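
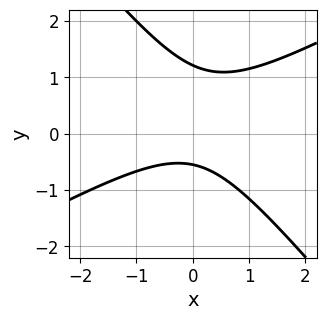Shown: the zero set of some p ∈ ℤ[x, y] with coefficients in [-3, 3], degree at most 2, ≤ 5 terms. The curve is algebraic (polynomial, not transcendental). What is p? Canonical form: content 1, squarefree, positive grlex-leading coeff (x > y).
2*x^2 - 2*x*y - 3*y^2 + 2*y + 2

(a) Degree: no degree-1 curve has this shape, so deg p = 2.
(b) Against the integer gridlines: it misses every integer gridline on the x-axis.
(c) Together with the visible shape, these determine p as stated.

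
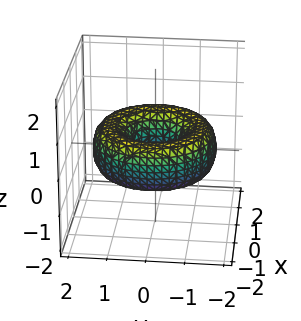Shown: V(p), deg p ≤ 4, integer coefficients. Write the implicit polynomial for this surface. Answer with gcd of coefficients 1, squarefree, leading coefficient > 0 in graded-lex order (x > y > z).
Degree: no degree-3 surface has this shape, so deg p = 4.
By symmetry, every cross-section ⟂ z is a circle, so x, y appear only via x² + y².
Reading off the gridlines: a circular section at z = 0 has radius between 0 and 1; no z-intercept at any integer in the box.
Fitting integer coefficients to these (and the overall shape) gives p.

x^4 + 2*x^2*y^2 + y^4 - 3*x^2 - 3*y^2 + 3*z^2 + 1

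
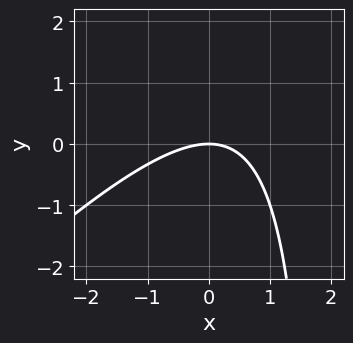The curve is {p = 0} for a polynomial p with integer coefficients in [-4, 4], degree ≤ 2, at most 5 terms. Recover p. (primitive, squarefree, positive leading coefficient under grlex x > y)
(a) deg p = 2.
(b) Reading off the gridlines: it meets the x-axis at x = 0 (among the integer gridlines); one y-axis crossing is at y = 0.
(c) Putting this together gives p.

x^2 - x*y + 2*y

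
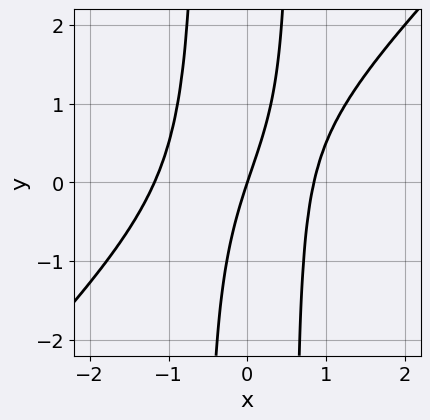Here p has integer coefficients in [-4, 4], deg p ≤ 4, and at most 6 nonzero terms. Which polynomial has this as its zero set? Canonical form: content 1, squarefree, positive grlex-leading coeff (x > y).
3*x^3 - 3*x^2*y + x^2 - 3*x + y

First, degree: no degree-2 curve has this shape, so deg p = 3.
Next, checking where it meets the axes: it crosses the y-axis at the gridline y = 0; one x-axis crossing is at x = 0.
Finally, together with the visible shape, these determine p as stated.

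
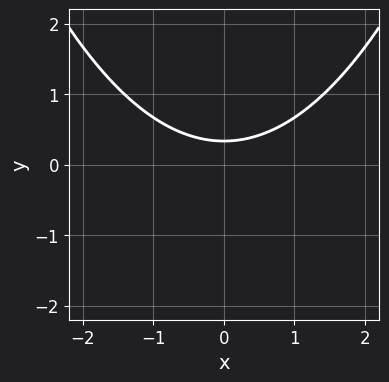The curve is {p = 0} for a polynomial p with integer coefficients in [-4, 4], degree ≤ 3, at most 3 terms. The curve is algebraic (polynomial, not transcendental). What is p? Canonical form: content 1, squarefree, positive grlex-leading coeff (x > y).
x^2 - 3*y + 1

(a) Degree: no degree-1 curve has this shape, so deg p = 2.
(b) Symmetries: it's symmetric under x → −x, forcing even powers of x.
(c) Reading off the gridlines: the curve avoids every integer x-axis point in the box.
(d) Fitting integer coefficients to these (and the overall shape) gives p.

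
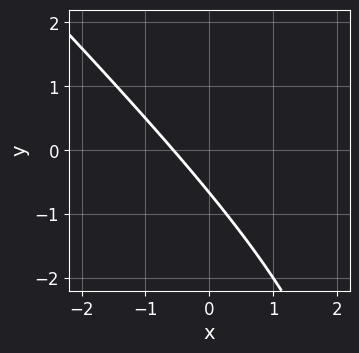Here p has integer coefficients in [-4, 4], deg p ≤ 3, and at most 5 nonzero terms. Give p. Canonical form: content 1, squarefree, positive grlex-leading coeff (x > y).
x^2 + x*y - 3*x - 3*y - 2

1. Degree: the shape is more complex than any degree-1 curve, so deg p = 2.
2. Matching integer coefficients to the picture gives p.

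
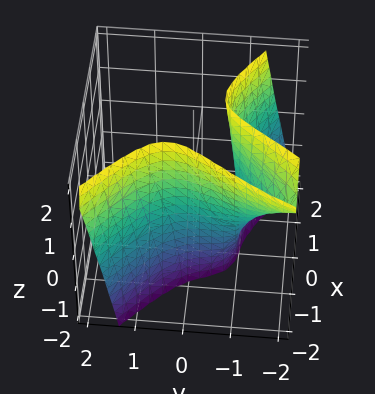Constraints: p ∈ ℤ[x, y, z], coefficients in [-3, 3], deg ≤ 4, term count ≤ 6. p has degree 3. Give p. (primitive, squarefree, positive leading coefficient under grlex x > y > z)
3*x^3 - 3*x*y^2 + 2*x*y*z + 2*y^3 + 2

1. There are 2 components. They look like related sheets of one shape, so recover p as a whole.
2. The degree is 3 — no degree-2 surface has this shape.
3. Observable constraints: no z-intercept at any integer in the box; one y-axis crossing is at y = -1.
4. Assembling these constraints gives the stated polynomial.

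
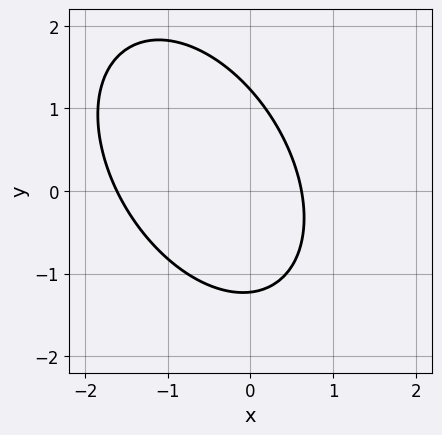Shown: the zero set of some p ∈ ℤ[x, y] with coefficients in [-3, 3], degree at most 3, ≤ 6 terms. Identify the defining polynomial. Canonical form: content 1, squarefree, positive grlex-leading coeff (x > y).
3*x^2 + 2*x*y + 2*y^2 + 3*x - 3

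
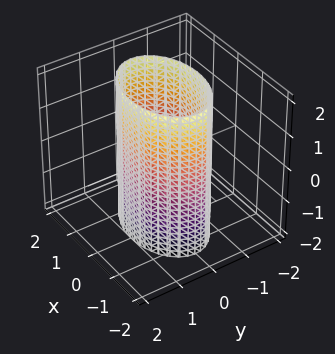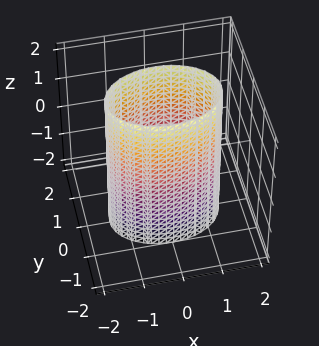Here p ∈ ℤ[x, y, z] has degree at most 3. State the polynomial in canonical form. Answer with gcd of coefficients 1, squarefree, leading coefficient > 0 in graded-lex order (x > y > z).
x^2 + 2*y^2 - 2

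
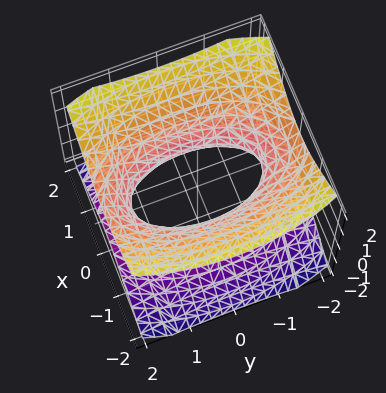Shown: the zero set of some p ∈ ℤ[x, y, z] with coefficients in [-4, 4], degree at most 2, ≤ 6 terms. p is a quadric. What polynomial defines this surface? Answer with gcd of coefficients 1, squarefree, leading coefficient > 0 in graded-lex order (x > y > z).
The degree is 2 — one connected sheet with a waist; a quadric.
Symmetries: it's symmetric under x → −x, forcing even powers of x; the z ↦ −z reflection is a symmetry, so z appears only in even powers; the y ↦ −y reflection is a symmetry, so y appears only in even powers.
From the axis intercepts and sections: no z-intercept at any integer in the box.
Putting this together gives p.

3*x^2 + y^2 - 3*z^2 - 2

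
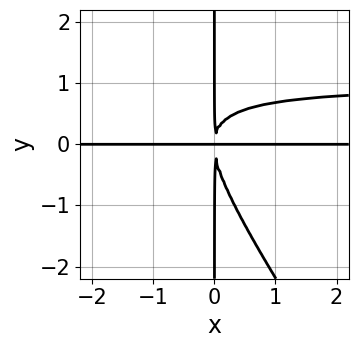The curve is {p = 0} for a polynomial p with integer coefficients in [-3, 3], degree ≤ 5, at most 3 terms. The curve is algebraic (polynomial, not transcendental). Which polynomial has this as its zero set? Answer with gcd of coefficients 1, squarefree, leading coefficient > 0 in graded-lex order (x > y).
Degree: the shape is more complex than any degree-3 curve, so deg p = 4.
From the visible intercepts: the visible y-axis segment lies entirely on the curve; the visible x-axis segment lies entirely on the curve.
Solving for integer coefficients yields p as stated.

3*x^2*y^2 + 2*x*y^3 - 3*x^2*y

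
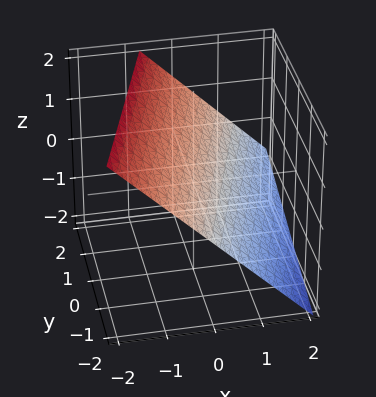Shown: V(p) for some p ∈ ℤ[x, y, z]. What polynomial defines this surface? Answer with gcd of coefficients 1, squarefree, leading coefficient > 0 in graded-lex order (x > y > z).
First, deg p = 1. The surface is flat (a plane).
Then, checking where it meets the axes: one y-axis crossing is at y = -2.
Finally, together with the visible shape, these determine p as stated.

3*x - y + 3*z - 2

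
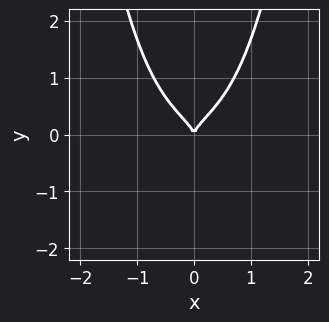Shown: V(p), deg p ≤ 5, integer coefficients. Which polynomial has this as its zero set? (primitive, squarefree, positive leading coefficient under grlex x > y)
3*x^2*y^2 - 2*y^3 + x^2

deg p = 4.
Symmetries: it's symmetric under x → −x, forcing even powers of x.
From the axis intercepts and sections: it meets the x-axis at x = 0 (among the integer gridlines); it meets the y-axis at y = 0 (among the integer gridlines).
Fitting integer coefficients to these (and the overall shape) gives p.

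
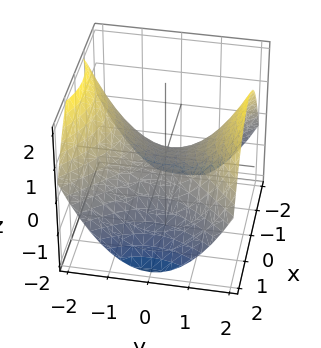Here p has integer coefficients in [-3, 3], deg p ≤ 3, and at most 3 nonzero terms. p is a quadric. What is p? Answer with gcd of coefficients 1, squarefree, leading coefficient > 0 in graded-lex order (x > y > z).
x^2 - y^2 + 2*z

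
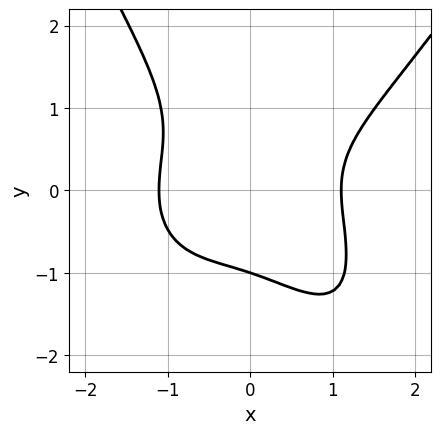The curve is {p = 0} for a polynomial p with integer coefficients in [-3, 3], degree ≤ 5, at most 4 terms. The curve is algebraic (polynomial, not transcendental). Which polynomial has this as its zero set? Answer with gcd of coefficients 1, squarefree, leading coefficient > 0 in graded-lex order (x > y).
The degree is 4 — the shape is more complex than any degree-3 curve.
Reading off the gridlines: one y-axis crossing is at y = -1.
These observations pin down the coefficients.

2*x^4 - 3*x*y^2 - 3*y^3 - 3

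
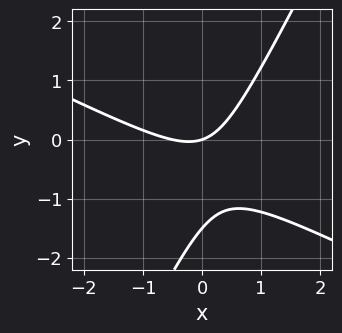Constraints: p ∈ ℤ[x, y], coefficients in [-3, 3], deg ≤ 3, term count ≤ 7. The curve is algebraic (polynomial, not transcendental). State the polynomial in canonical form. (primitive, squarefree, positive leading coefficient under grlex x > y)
2*x^2 + 3*x*y - 2*y^2 + x - 3*y

First, deg p = 2. The shape is more complex than any degree-1 curve.
Next, checking where it meets the axes: it crosses the x-axis at the gridline x = 0; it crosses the y-axis at the gridline y = 0.
Finally, assembling these constraints gives the stated polynomial.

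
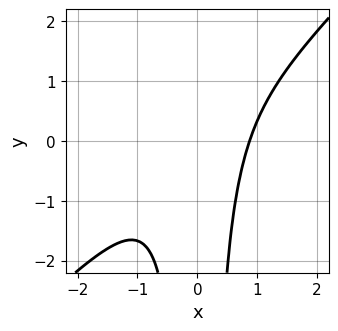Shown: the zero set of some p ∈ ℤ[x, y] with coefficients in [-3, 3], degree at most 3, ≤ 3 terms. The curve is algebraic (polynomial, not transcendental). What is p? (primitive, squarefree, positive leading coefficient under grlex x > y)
3*x^3 - 3*x^2*y - 2

First, degree: the shape is more complex than any degree-2 curve, so deg p = 3.
Next, checking where it meets the axes: it misses every integer gridline on the y-axis.
Finally, matching integer coefficients to the picture gives p.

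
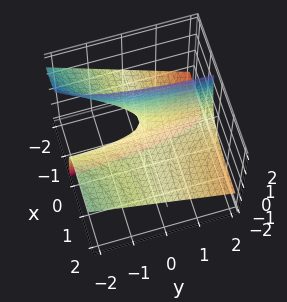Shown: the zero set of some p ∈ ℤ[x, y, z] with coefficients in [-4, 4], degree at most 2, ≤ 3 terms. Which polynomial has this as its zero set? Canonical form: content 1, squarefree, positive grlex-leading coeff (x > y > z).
(a) The degree is 2 — a generic line meets the surface in up to 2 points.
(b) Checking where it meets the axes: every point of the y-axis in the box is on the surface; the visible x-axis segment lies entirely on the surface.
(c) Solving for integer coefficients yields p as stated.

x*y + 2*x*z + z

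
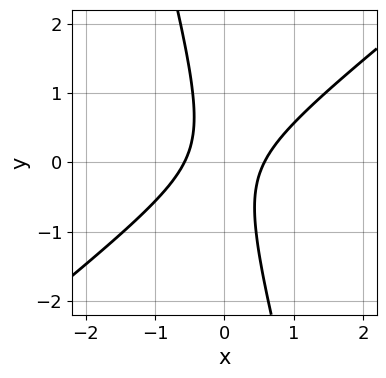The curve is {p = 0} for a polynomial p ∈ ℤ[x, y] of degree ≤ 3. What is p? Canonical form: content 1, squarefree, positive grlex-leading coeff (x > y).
First, deg p = 2. A generic line meets the curve in up to 2 points.
Then, checking where it meets the axes: the curve avoids every integer y-axis point in the box.
Finally, these observations pin down the coefficients.

3*x^2 - 3*x*y - y^2 - 1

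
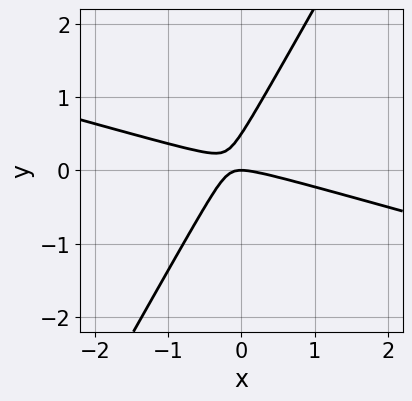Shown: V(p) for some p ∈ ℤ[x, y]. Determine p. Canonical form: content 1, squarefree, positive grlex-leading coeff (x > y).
x^2 + 3*x*y - 2*y^2 + y

(a) The degree is 2 — a generic line meets the curve in up to 2 points.
(b) From the visible intercepts: it meets the x-axis at x = 0 (among the integer gridlines); it meets the y-axis at y = 0 (among the integer gridlines).
(c) Solving for integer coefficients yields p as stated.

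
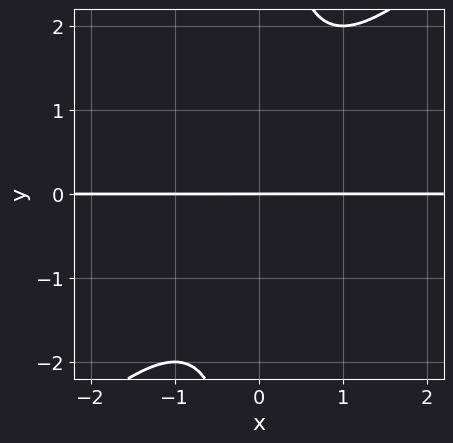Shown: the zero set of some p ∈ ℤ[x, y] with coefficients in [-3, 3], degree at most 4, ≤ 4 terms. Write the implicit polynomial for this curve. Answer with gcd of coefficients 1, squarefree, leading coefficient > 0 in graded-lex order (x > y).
First, deg p = 3. A generic line meets the curve in up to 3 points.
Then, reading off the gridlines: every point of the x-axis in the box is on the curve; one y-axis crossing is at y = 0.
Finally, assembling these constraints gives the stated polynomial.

x^2*y - x*y^2 + y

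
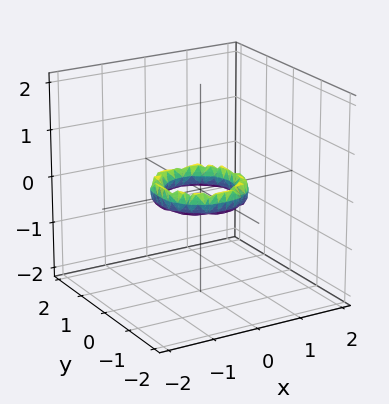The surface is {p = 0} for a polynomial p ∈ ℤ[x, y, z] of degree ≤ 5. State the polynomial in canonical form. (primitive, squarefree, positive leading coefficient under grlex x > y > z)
2*x^4 + 4*x^2*y^2 + 2*y^4 - 3*x^2 - 3*y^2 + 2*z^2 + 1

1. Degree: no degree-3 surface has this shape, so deg p = 4.
2. Symmetries: the z-axis is an axis of rotation, so x and y enter only as x² + y².
3. From the visible intercepts: among the integer gridlines, it crosses the y-axis at y ∈ {-1, 1}; among the integer gridlines, it crosses the x-axis at x ∈ {-1, 1}.
4. Together with the visible shape, these determine p as stated.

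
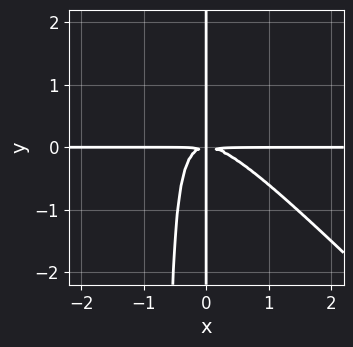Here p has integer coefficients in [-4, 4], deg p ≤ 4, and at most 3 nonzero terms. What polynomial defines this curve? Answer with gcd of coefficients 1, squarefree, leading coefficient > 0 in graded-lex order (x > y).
3*x^3*y + 3*x^2*y^2 + 2*x*y^2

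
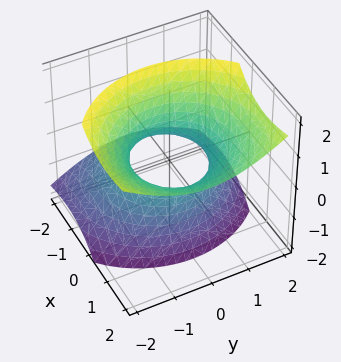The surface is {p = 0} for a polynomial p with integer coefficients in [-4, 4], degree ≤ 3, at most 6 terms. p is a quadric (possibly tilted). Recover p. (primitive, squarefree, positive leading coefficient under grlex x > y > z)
2*x^2 - 3*x*z + 2*y^2 - 2*z^2 - 2

First, deg p = 2. A generic line meets the surface in up to 2 points.
Next, reading off the gridlines: the surface avoids every integer z-axis point in the box; among the integer gridlines, it crosses the y-axis at y ∈ {-1, 1}; the x-axis gridline crossings are at x ∈ {-1, 1}.
Finally, matching integer coefficients to the picture gives p.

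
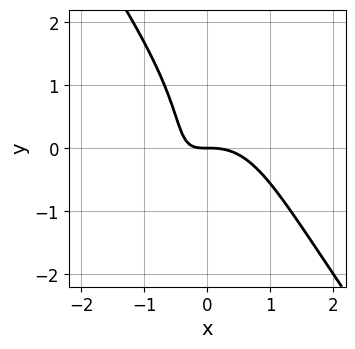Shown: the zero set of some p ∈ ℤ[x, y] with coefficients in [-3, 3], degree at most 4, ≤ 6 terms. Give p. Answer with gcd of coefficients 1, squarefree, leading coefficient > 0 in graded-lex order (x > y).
3*x^3 + y^3 + 3*x*y + 2*y

(a) The degree is 3 — the shape is more complex than any degree-2 curve.
(b) From the visible intercepts: it meets the x-axis at x = 0 (among the integer gridlines); it meets the y-axis at y = 0 (among the integer gridlines).
(c) Assembling these constraints gives the stated polynomial.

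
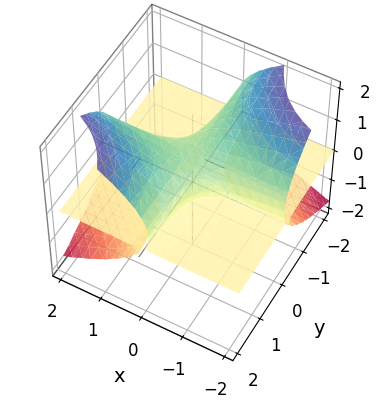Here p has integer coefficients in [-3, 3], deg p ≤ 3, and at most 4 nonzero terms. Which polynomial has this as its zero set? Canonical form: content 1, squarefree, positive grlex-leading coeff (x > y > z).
(a) The picture has 3 separate pieces.
(b) Degree: no degree-2 surface has this shape, so deg p = 3.
(c) Observable constraints: one z-axis crossing is at z = 1; the visible x-axis segment lies entirely on the surface; the visible y-axis segment lies entirely on the surface.
(d) Solving for integer coefficients yields p as stated.

x*y*z - z^3 + z^2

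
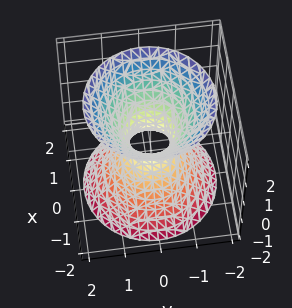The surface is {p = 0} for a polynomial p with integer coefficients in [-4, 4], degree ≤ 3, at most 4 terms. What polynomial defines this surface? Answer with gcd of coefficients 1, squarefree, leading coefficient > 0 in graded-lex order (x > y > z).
First, degree: no degree-1 surface has this shape, so deg p = 2.
Next, symmetry: every cross-section ⟂ z is a circle, so x, y appear only via x² + y².
Next, from the visible intercepts: the surface avoids every integer z-axis point in the box; a circular section at z = 0 has radius between 0 and 1.
Finally, fitting integer coefficients to these (and the overall shape) gives p.

3*x^2 + 3*y^2 - 2*z^2 - 1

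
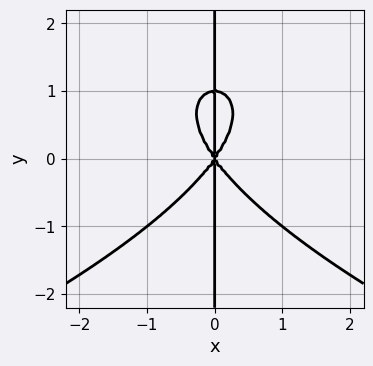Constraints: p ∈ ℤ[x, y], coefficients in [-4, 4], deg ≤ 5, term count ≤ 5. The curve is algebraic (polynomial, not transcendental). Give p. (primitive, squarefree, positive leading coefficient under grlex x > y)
The degree is 4 — a generic line meets the curve in up to 4 points.
From the axis intercepts and sections: it crosses the x-axis at the gridline x = 0; every point of the y-axis in the box is on the curve.
Matching integer coefficients to the picture gives p.

x*y^3 + 2*x^3 - x*y^2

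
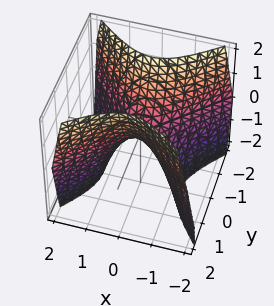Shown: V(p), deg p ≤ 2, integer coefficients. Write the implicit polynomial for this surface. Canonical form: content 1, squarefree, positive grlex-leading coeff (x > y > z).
(a) The degree is 2 — a hyperbolic paraboloid; a quadric.
(b) Symmetries: it's symmetric under x → −x, forcing even powers of x; it's symmetric under y → −y, forcing even powers of y.
(c) From the axis intercepts and sections: it meets the x-axis at x = 0 (among the integer gridlines); one z-axis crossing is at z = 0; it meets the y-axis at y = 0 (among the integer gridlines).
(d) These observations pin down the coefficients.

3*x^2 - 3*y^2 + 2*z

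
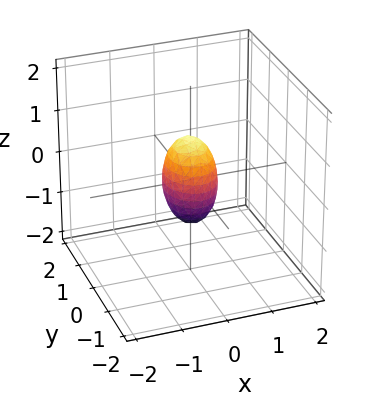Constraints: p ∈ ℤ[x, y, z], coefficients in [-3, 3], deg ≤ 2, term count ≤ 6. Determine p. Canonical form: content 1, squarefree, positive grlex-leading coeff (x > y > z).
3*x^2 + 2*y^2 + z^2 - 1

(a) The degree is 2 — bounded and convex; a quadric.
(b) Symmetries: mirror symmetry z ↦ −z ⇒ only even powers of z; the y ↦ −y reflection is a symmetry, so y appears only in even powers; it's symmetric under x → −x, forcing even powers of x.
(c) Against the integer gridlines: among the integer gridlines, it crosses the z-axis at z ∈ {-1, 1}.
(d) Fitting integer coefficients to these (and the overall shape) gives p.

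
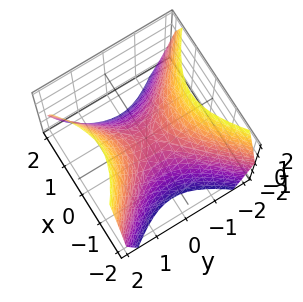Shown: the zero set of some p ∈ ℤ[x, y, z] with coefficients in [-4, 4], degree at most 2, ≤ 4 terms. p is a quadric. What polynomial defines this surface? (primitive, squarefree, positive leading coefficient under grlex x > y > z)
x^2 - y^2 + z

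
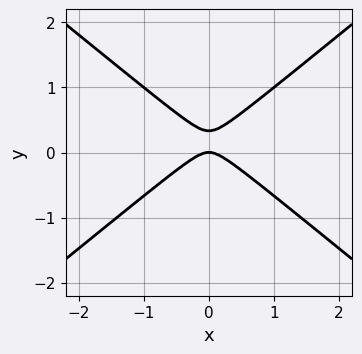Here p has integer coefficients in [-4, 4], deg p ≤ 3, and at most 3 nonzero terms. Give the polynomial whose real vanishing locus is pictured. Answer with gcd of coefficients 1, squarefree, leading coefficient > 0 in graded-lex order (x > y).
2*x^2 - 3*y^2 + y

deg p = 2. A generic line meets the curve in up to 2 points.
Symmetries: the x ↦ −x reflection is a symmetry, so x appears only in even powers.
From the axis intercepts and sections: it crosses the x-axis at the gridline x = 0; it crosses the y-axis at the gridline y = 0.
Together with the visible shape, these determine p as stated.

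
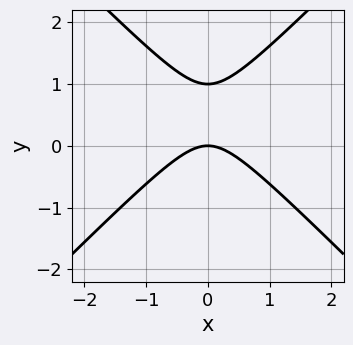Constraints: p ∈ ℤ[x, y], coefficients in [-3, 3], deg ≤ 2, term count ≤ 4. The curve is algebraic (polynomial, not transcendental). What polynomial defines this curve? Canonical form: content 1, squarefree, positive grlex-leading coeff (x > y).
x^2 - y^2 + y

(a) The degree is 2 — the shape is more complex than any degree-1 curve.
(b) Symmetries: mirror symmetry x ↦ −x ⇒ only even powers of x.
(c) From the axis intercepts and sections: it crosses the x-axis at the gridline x = 0; the y-axis gridline crossings are at y ∈ {0, 1}.
(d) The integer polynomial consistent with all of this is the stated p.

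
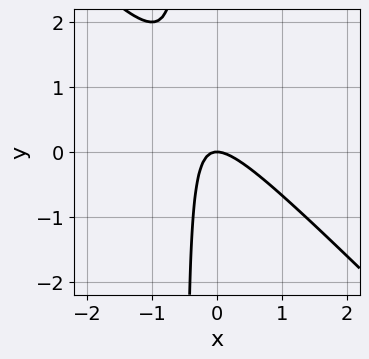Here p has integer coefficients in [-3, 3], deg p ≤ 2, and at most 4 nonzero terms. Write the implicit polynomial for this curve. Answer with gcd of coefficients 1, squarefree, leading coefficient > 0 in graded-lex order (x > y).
First, deg p = 2. No degree-1 curve has this shape.
Next, against the integer gridlines: one x-axis crossing is at x = 0; one y-axis crossing is at y = 0.
Finally, the integer polynomial consistent with all of this is the stated p.

2*x^2 + 2*x*y + y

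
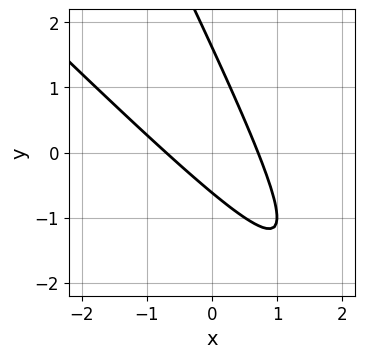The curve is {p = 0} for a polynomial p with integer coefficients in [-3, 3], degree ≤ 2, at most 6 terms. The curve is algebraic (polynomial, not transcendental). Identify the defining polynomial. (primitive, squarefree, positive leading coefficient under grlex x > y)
2*x^2 + 3*x*y + y^2 - y - 1

deg p = 2.
Matching integer coefficients to the picture gives p.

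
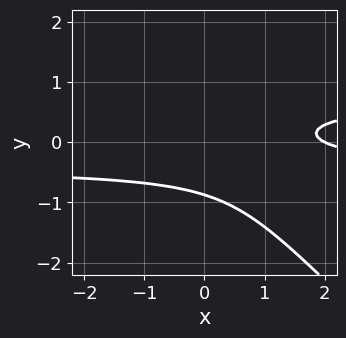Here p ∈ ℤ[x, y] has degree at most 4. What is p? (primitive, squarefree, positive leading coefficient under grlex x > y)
3*x*y^2 + 3*y^3 - x*y - x + 2

First, degree: the shape is more complex than any degree-2 curve, so deg p = 3.
Next, against the integer gridlines: it meets the x-axis at x = 2 (among the integer gridlines).
Finally, the integer polynomial consistent with all of this is the stated p.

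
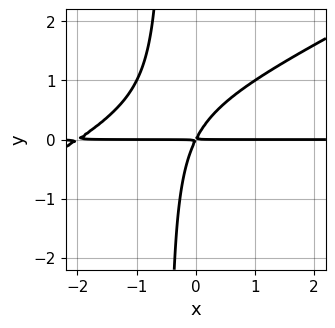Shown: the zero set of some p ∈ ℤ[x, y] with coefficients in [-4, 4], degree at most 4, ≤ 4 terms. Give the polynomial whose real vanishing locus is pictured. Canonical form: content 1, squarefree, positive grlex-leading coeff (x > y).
Degree: the shape is more complex than any degree-2 curve, so deg p = 3.
From the axis intercepts and sections: the visible x-axis segment lies entirely on the curve.
Assembling these constraints gives the stated polynomial.

x^2*y - 2*x*y^2 + 2*x*y - y^2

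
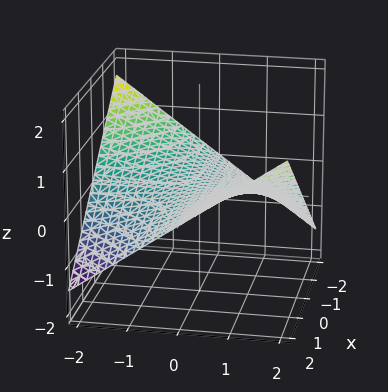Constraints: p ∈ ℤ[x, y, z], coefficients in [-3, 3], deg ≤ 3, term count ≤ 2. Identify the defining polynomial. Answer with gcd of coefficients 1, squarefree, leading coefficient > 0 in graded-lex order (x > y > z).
(a) deg p = 2. A hyperbolic paraboloid; a quadric.
(b) Reading off the gridlines: every point of the x-axis in the box is on the surface; every point of the y-axis in the box is on the surface; it crosses the z-axis at the gridline z = 0.
(c) Putting this together gives p.

x*y - 3*z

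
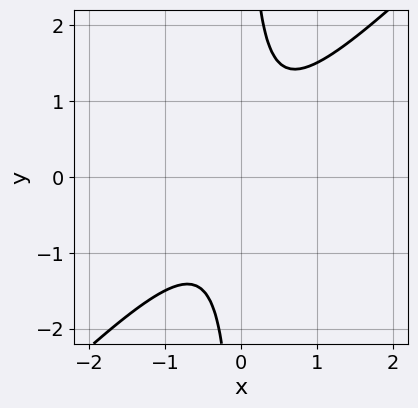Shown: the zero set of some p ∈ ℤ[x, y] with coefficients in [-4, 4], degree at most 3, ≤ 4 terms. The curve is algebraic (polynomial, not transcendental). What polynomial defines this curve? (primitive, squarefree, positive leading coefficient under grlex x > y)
(a) Degree: a generic line meets the curve in up to 2 points, so deg p = 2.
(b) Observable constraints: the curve avoids every integer y-axis point in the box; it misses every integer gridline on the x-axis.
(c) These observations pin down the coefficients.

2*x^2 - 2*x*y + 1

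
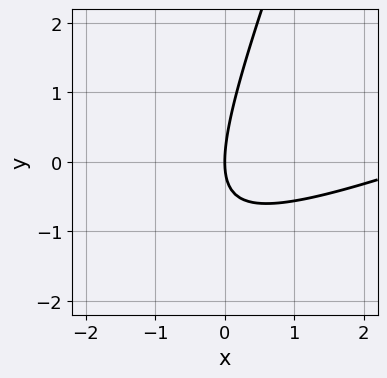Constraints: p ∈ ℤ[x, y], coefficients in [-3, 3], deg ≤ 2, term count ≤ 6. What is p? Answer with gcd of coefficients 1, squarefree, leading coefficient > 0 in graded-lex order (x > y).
x^2 - 3*x*y + y^2 - 3*x

Degree: a generic line meets the curve in up to 2 points, so deg p = 2.
From the axis intercepts and sections: one y-axis crossing is at y = 0; it crosses the x-axis at the gridline x = 0.
Solving for integer coefficients yields p as stated.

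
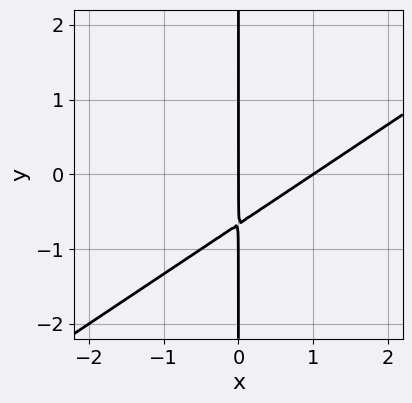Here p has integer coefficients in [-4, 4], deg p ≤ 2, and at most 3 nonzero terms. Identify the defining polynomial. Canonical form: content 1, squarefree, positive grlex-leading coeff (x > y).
2*x^2 - 3*x*y - 2*x

(a) Degree: the shape is more complex than any degree-1 curve, so deg p = 2.
(b) Against the integer gridlines: among the integer gridlines, it crosses the x-axis at x ∈ {0, 1}; every point of the y-axis in the box is on the curve.
(c) These observations pin down the coefficients.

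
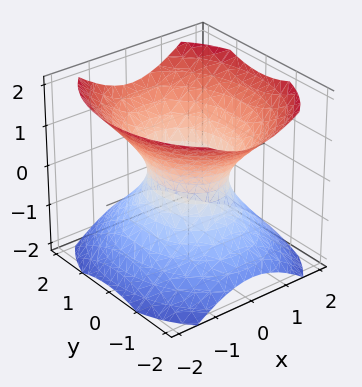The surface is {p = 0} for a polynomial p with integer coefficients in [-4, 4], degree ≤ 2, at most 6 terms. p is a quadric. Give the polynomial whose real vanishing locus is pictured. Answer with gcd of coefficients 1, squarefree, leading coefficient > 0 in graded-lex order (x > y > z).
3*x^2 + 2*y^2 - 3*z^2 - 2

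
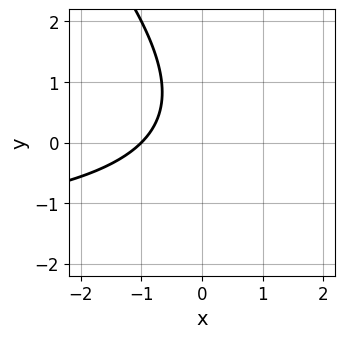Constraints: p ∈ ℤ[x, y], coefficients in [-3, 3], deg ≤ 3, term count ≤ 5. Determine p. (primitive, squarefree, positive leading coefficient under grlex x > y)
x*y + y^2 + 2*x - y + 2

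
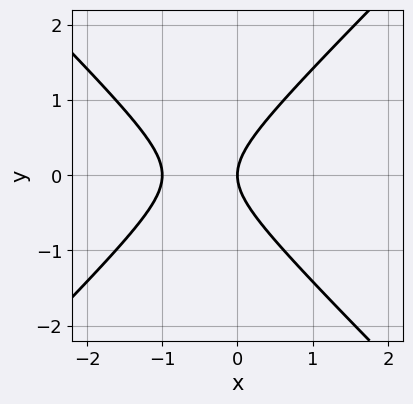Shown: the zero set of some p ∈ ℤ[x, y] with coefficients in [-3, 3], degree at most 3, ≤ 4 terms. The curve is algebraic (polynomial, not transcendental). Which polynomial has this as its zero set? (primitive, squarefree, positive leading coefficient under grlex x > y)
x^2 - y^2 + x

deg p = 2. A generic line meets the curve in up to 2 points.
Symmetries: the y ↦ −y reflection is a symmetry, so y appears only in even powers.
Observable constraints: the x-axis gridline crossings are at x ∈ {-1, 0}; one y-axis crossing is at y = 0.
Matching integer coefficients to the picture gives p.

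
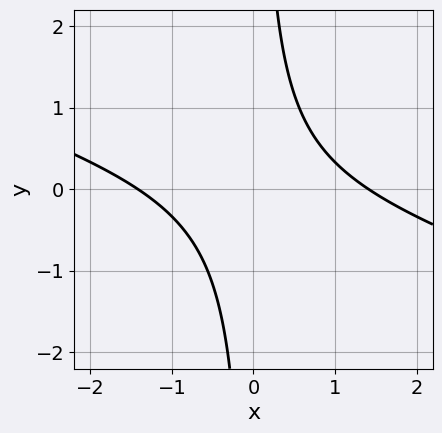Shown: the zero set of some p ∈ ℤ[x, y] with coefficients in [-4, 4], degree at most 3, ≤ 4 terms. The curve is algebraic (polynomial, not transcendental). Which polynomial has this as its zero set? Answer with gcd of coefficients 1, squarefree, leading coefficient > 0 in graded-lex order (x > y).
deg p = 2. A generic line meets the curve in up to 2 points.
From the axis intercepts and sections: no y-intercept at any integer in the box.
Assembling these constraints gives the stated polynomial.

x^2 + 3*x*y - 2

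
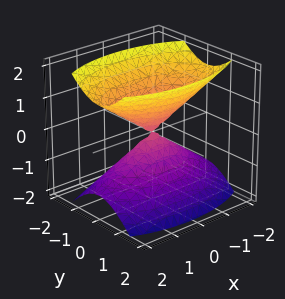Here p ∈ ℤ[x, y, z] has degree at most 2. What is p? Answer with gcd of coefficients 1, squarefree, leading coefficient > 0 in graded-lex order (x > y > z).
1. There are 2 components. Treating them together as one polynomial.
2. Degree: two nappes meeting at a single point; a quadric, so deg p = 2.
3. Symmetries: the x ↦ −x reflection is a symmetry, so x appears only in even powers; the z ↦ −z reflection is a symmetry, so z appears only in even powers; it's symmetric under y → −y, forcing even powers of y.
4. Reading off the gridlines: it crosses the z-axis at the gridline z = 0; it crosses the x-axis at the gridline x = 0; it meets the y-axis at y = 0 (among the integer gridlines).
5. Matching integer coefficients to the picture gives p.

x^2 + 3*y^2 - 2*z^2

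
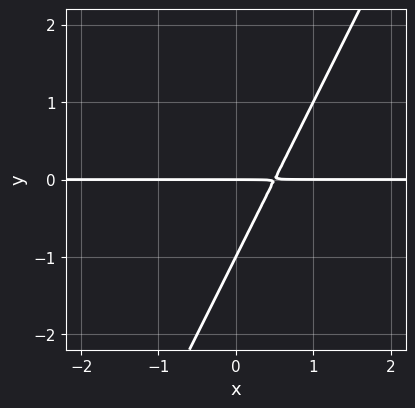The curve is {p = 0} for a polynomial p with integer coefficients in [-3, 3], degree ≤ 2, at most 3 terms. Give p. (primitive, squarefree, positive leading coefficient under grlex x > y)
1. The degree is 2 — a generic line meets the curve in up to 2 points.
2. From the visible intercepts: among the integer gridlines, it crosses the y-axis at y ∈ {-1, 0}; the visible x-axis segment lies entirely on the curve.
3. Solving for integer coefficients yields p as stated.

2*x*y - y^2 - y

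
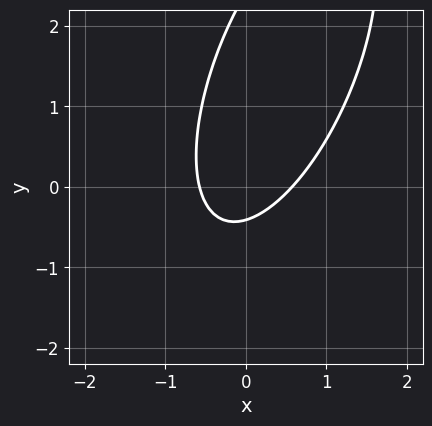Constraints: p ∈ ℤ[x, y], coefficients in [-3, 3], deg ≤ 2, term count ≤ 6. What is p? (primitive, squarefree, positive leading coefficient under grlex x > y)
(a) The degree is 2 — a generic line meets the curve in up to 2 points.
(b) Matching integer coefficients to the picture gives p.

3*x^2 - 2*x*y + y^2 - 2*y - 1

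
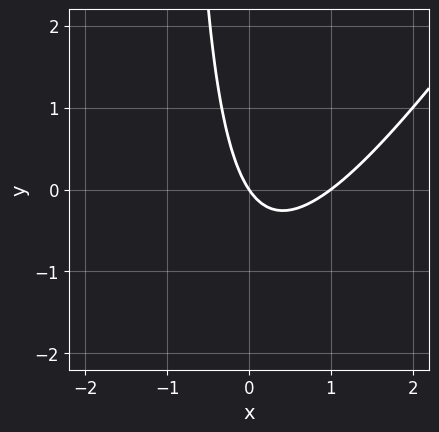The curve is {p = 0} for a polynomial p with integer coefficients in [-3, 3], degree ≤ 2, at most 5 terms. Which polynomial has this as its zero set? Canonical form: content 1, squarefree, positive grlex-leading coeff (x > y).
1. deg p = 2. The shape is more complex than any degree-1 curve.
2. From the axis intercepts and sections: it crosses the y-axis at the gridline y = 0; among the integer gridlines, it crosses the x-axis at x ∈ {0, 1}.
3. Matching integer coefficients to the picture gives p.

3*x^2 - 2*x*y - 3*x - 2*y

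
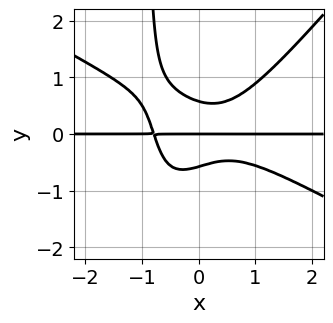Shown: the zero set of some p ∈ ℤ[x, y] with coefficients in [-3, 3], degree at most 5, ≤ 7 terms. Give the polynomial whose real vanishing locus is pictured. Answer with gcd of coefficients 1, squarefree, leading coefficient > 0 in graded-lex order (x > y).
1. Degree: no degree-3 curve has this shape, so deg p = 4.
2. Observable constraints: one y-axis crossing is at y = 0; the visible x-axis segment lies entirely on the curve.
3. Putting this together gives p.

2*x^3*y + 2*x^2*y^2 - 3*x*y^3 - 3*y^3 + y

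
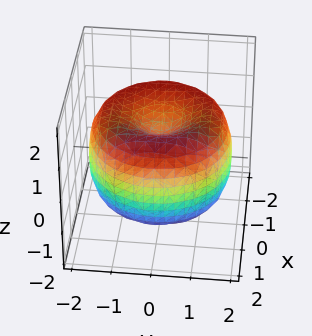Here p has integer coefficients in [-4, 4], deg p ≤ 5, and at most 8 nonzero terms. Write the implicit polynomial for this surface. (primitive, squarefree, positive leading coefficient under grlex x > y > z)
(a) The degree is 4 — a generic line meets the surface in up to 4 points.
(b) Symmetries: the surface is invariant under rotation about z: p = q(x² + y², z).
(c) Reading off the gridlines: a circular section at z = -1 has radius between 0 and 1.
(d) Assembling these constraints gives the stated polynomial.

x^4 + 2*x^2*y^2 + y^4 - 3*x^2 - 3*y^2 + 2*z^2 - 1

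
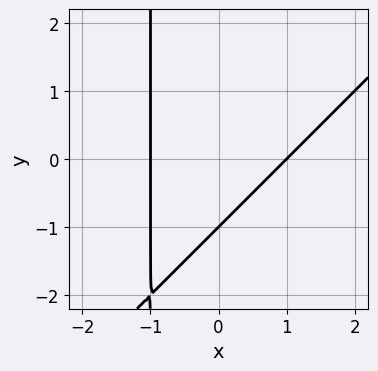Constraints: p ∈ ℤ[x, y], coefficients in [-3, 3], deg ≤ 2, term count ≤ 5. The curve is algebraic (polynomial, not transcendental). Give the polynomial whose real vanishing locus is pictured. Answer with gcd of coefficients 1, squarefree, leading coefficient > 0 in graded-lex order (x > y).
1. The degree is 2 — a generic line meets the curve in up to 2 points.
2. Against the integer gridlines: the x-axis gridline crossings are at x ∈ {-1, 1}; it crosses the y-axis at the gridline y = -1.
3. Solving for integer coefficients yields p as stated.

x^2 - x*y - y - 1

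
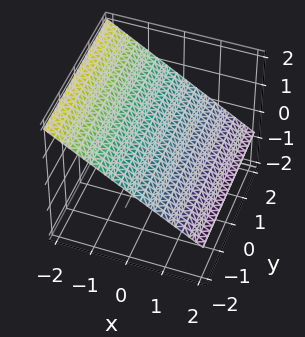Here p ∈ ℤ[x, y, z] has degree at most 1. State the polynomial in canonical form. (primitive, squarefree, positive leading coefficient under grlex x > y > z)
2*x + 3*z - 2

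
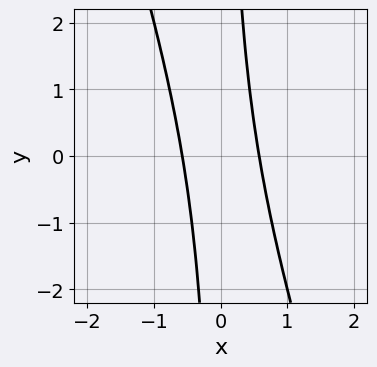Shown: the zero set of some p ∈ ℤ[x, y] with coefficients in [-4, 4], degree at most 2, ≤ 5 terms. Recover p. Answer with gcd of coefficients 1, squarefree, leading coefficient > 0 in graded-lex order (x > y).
3*x^2 + x*y - 1

The degree is 2 — a generic line meets the curve in up to 2 points.
Checking where it meets the axes: the curve avoids every integer y-axis point in the box.
Putting this together gives p.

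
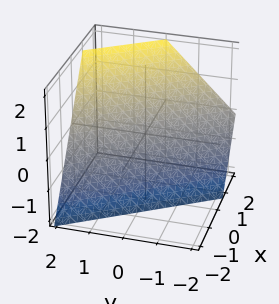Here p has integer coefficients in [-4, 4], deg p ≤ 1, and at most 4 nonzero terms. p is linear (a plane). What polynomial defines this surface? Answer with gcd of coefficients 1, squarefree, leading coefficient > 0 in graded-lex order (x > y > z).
Degree: the surface is flat (a plane), so deg p = 1.
Observable constraints: it meets the y-axis at y = 1 (among the integer gridlines); one z-axis crossing is at z = -1.
The integer polynomial consistent with all of this is the stated p.

3*x + 2*y - 2*z - 2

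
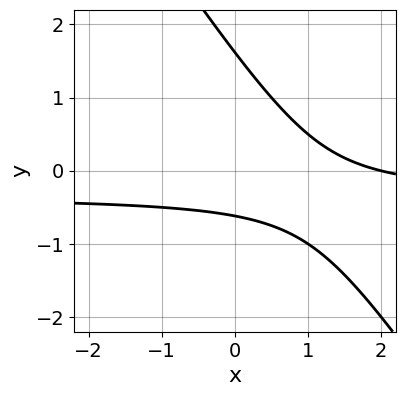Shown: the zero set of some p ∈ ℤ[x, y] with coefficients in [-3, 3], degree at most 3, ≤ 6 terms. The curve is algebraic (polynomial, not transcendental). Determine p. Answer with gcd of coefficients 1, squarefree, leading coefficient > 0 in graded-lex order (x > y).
(a) Degree: a generic line meets the curve in up to 2 points, so deg p = 2.
(b) Reading off the gridlines: it meets the x-axis at x = 2 (among the integer gridlines).
(c) Together with the visible shape, these determine p as stated.

3*x*y + 2*y^2 + x - 2*y - 2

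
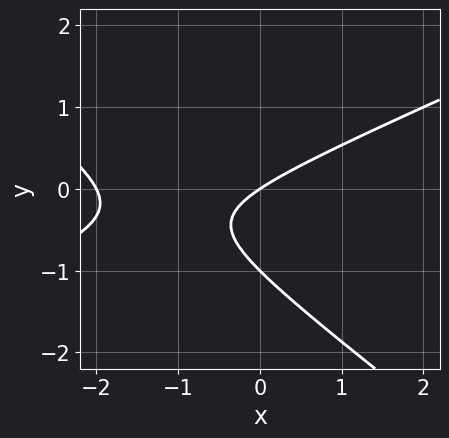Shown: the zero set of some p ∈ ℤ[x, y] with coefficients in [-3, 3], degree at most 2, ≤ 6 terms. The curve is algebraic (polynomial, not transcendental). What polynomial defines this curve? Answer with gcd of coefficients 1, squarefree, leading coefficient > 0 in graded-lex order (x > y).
The degree is 2 — a generic line meets the curve in up to 2 points.
From the visible intercepts: the y-axis gridline crossings are at y ∈ {-1, 0}; among the integer gridlines, it crosses the x-axis at x ∈ {-2, 0}.
Putting this together gives p.

x^2 - x*y - 3*y^2 + 2*x - 3*y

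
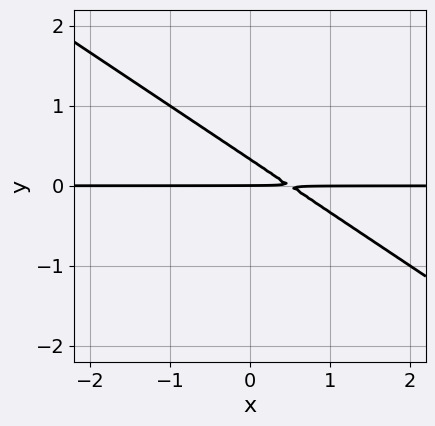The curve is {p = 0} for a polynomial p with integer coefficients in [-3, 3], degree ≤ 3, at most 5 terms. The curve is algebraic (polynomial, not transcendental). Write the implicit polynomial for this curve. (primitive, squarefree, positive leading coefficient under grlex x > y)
1. The degree is 2 — the shape is more complex than any degree-1 curve.
2. From the axis intercepts and sections: every point of the x-axis in the box is on the curve; it crosses the y-axis at the gridline y = 0.
3. Assembling these constraints gives the stated polynomial.

2*x*y + 3*y^2 - y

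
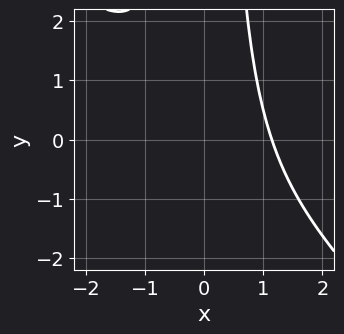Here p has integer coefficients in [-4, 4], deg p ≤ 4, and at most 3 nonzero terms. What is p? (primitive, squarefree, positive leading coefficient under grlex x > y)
deg p = 3.
Against the integer gridlines: no y-intercept at any integer in the box.
Matching integer coefficients to the picture gives p.

2*x^3 + 2*x^2*y - 3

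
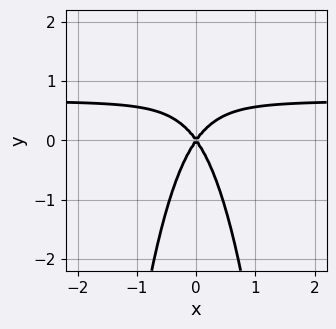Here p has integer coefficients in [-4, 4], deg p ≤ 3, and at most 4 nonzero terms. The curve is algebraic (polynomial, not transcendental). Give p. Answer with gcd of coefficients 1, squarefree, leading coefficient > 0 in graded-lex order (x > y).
First, deg p = 3.
Then, symmetries: mirror symmetry x ↦ −x ⇒ only even powers of x.
Then, checking where it meets the axes: it crosses the y-axis at the gridline y = 0; it meets the x-axis at x = 0 (among the integer gridlines).
Finally, putting this together gives p.

3*x^2*y - 2*x^2 + y^2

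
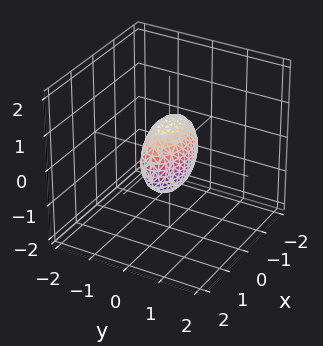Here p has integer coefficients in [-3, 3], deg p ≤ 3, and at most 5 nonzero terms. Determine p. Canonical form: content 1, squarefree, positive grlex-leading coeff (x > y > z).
x^2 + 3*y^2 + z^2 - 1

deg p = 2. A closed, bounded, convex surface; a quadric.
Symmetries: the y ↦ −y reflection is a symmetry, so y appears only in even powers; the z ↦ −z reflection is a symmetry, so z appears only in even powers; it's symmetric under x → −x, forcing even powers of x.
From the visible intercepts: among the integer gridlines, it crosses the z-axis at z ∈ {-1, 1}; among the integer gridlines, it crosses the x-axis at x ∈ {-1, 1}.
Matching integer coefficients to the picture gives p.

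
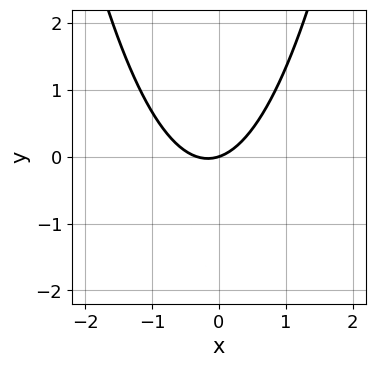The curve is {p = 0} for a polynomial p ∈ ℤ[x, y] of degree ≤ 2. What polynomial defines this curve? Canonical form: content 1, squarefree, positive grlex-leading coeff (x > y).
First, degree: no degree-1 curve has this shape, so deg p = 2.
Next, checking where it meets the axes: one y-axis crossing is at y = 0; it crosses the x-axis at the gridline x = 0.
Finally, solving for integer coefficients yields p as stated.

3*x^2 + x - 3*y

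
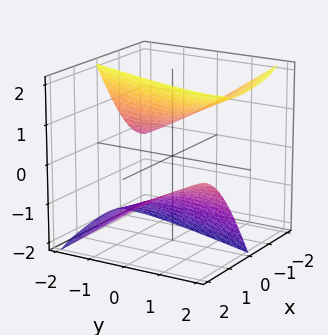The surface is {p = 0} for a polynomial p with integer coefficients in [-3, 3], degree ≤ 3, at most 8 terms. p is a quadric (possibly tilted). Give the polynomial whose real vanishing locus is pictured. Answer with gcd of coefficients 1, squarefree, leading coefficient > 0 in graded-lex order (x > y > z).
1. The picture has 2 separate pieces.
2. Degree: the shape is more complex than any degree-1 surface, so deg p = 2.
3. From the visible intercepts: the surface avoids every integer x-axis point in the box; no y-intercept at any integer in the box.
4. Solving for integer coefficients yields p as stated.

x^2 - 3*x*y + 3*x*z + y^2 - 2*z^2 + 3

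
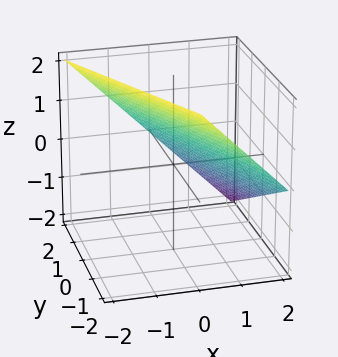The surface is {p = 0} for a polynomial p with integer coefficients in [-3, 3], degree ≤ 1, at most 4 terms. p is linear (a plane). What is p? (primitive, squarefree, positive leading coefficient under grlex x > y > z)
2*x + y + 2*z - 2

First, deg p = 1. The surface is flat (a plane).
Next, observable constraints: one x-axis crossing is at x = 1; it meets the z-axis at z = 1 (among the integer gridlines); one y-axis crossing is at y = 2.
Finally, these observations pin down the coefficients.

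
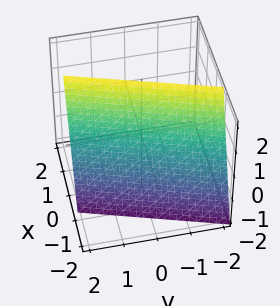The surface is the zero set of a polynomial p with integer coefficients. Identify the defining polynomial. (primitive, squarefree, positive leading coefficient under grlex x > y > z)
3*x - y - z + 2

First, degree: the surface is flat (a plane), so deg p = 1.
Then, from the axis intercepts and sections: it meets the z-axis at z = 2 (among the integer gridlines); it meets the y-axis at y = 2 (among the integer gridlines).
Finally, putting this together gives p.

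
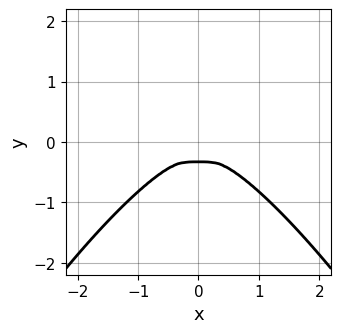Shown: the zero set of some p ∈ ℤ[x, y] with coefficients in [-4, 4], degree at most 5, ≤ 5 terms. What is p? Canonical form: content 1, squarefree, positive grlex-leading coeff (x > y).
First, the degree is 4 — the shape is more complex than any degree-3 curve.
Then, symmetries: it's symmetric under x → −x, forcing even powers of x.
Finally, assembling these constraints gives the stated polynomial.

x^4 + 3*y^3 + y^2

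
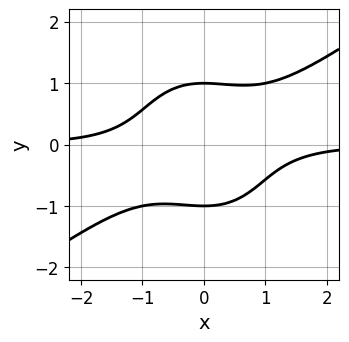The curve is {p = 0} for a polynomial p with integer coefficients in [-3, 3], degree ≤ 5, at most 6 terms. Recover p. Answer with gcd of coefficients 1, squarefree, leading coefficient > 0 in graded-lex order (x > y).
x^3*y - x^2*y^2 - y^4 + 1

Degree: the shape is more complex than any degree-3 curve, so deg p = 4.
From the axis intercepts and sections: the y-axis gridline crossings are at y ∈ {-1, 1}; it misses every integer gridline on the x-axis.
Together with the visible shape, these determine p as stated.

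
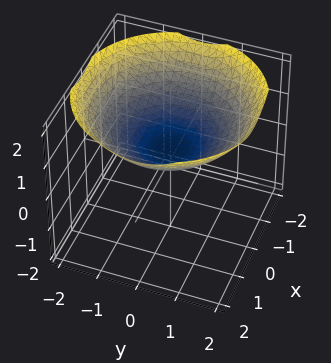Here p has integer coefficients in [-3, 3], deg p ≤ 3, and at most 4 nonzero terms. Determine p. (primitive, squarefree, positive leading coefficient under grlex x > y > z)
1. Degree: no degree-1 surface has this shape, so deg p = 2.
2. Symmetries: rotational symmetry about the z-axis ⇒ p depends on x, y only through x² + y².
3. Observable constraints: the surface avoids every integer x-axis point in the box; the surface avoids every integer y-axis point in the box; a circular section at z = 1 has radius between 1 and 2.
4. The integer polynomial consistent with all of this is the stated p.

x^2 + y^2 - 3*z + 1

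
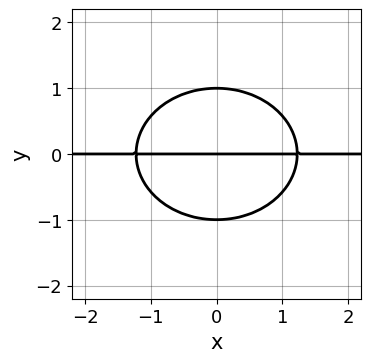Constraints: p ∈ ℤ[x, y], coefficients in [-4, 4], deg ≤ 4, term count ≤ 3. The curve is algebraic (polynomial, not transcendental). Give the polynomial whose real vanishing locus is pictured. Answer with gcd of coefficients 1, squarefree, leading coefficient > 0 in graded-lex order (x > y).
2*x^2*y + 3*y^3 - 3*y

Degree: the shape is more complex than any degree-2 curve, so deg p = 3.
Symmetries: mirror symmetry x ↦ −x ⇒ only even powers of x.
From the visible intercepts: among the integer gridlines, it crosses the y-axis at y ∈ {-1, 0, 1}; the visible x-axis segment lies entirely on the curve.
Together with the visible shape, these determine p as stated.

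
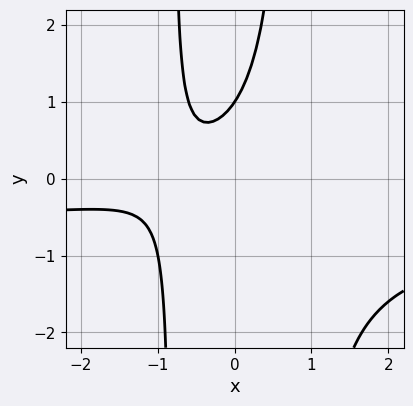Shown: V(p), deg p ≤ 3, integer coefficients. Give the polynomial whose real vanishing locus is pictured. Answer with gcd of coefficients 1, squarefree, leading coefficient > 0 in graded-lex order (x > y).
3*x^2*y + 2*x^2 + 3*x - 2*y + 2

The degree is 3 — a generic line meets the curve in up to 3 points.
Observable constraints: it crosses the y-axis at the gridline y = 1; no x-intercept at any integer in the box.
Putting this together gives p.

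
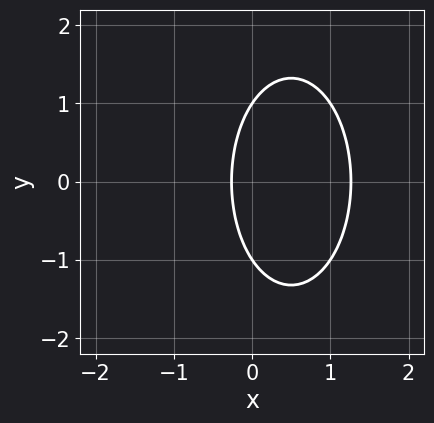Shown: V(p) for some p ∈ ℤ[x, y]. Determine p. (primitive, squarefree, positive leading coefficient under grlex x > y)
3*x^2 + y^2 - 3*x - 1

1. deg p = 2. The shape is more complex than any degree-1 curve.
2. Symmetries: mirror symmetry y ↦ −y ⇒ only even powers of y.
3. Observable constraints: among the integer gridlines, it crosses the y-axis at y ∈ {-1, 1}.
4. Solving for integer coefficients yields p as stated.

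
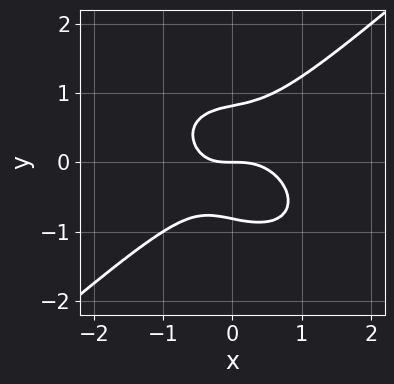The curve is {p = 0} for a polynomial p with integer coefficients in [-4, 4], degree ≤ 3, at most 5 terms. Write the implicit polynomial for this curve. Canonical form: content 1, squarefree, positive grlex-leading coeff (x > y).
2*x^3 - 3*y^3 + x*y + 2*y

deg p = 3. The shape is more complex than any degree-2 curve.
Against the integer gridlines: it crosses the y-axis at the gridline y = 0; one x-axis crossing is at x = 0.
Together with the visible shape, these determine p as stated.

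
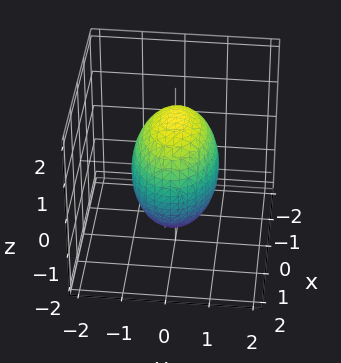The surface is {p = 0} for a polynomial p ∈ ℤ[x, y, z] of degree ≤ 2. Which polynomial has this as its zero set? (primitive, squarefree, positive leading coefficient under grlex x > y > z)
First, degree: bounded and convex; a quadric, so deg p = 2.
Then, symmetries: the y ↦ −y reflection is a symmetry, so y appears only in even powers; mirror symmetry x ↦ −x ⇒ only even powers of x; mirror symmetry z ↦ −z ⇒ only even powers of z.
Then, checking where it meets the axes: the y-axis gridline crossings are at y ∈ {-1, 1}.
Finally, fitting integer coefficients to these (and the overall shape) gives p.

x^2 + 2*y^2 + z^2 - 2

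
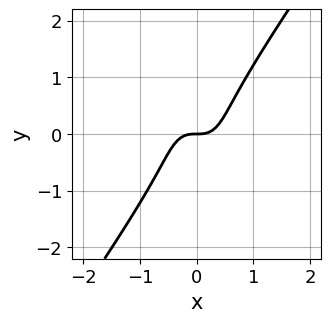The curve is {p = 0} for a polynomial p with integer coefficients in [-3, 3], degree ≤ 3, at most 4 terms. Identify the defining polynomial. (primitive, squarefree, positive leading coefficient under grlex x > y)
3*x^3 - y^3 - y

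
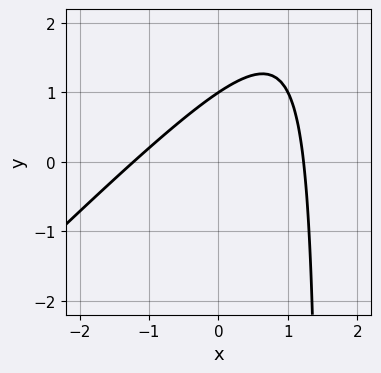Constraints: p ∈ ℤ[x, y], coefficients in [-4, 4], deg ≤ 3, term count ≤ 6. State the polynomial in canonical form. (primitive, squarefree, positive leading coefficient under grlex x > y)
2*x^2 - 2*x*y + 3*y - 3

First, deg p = 2. No degree-1 curve has this shape.
Next, observable constraints: it meets the y-axis at y = 1 (among the integer gridlines).
Finally, fitting integer coefficients to these (and the overall shape) gives p.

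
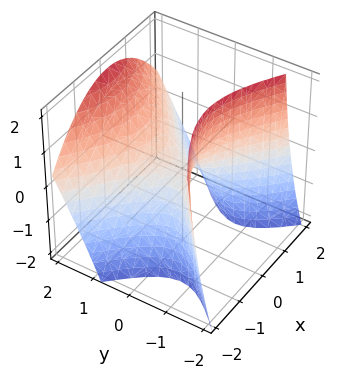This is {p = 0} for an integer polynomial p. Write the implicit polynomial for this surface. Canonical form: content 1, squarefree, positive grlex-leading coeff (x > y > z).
2*x^2 - 3*y^2 + 2*y*z + 2*z

(a) Degree: no degree-1 surface has this shape, so deg p = 2.
(b) Reading off the gridlines: one z-axis crossing is at z = 0; it crosses the x-axis at the gridline x = 0.
(c) These observations pin down the coefficients.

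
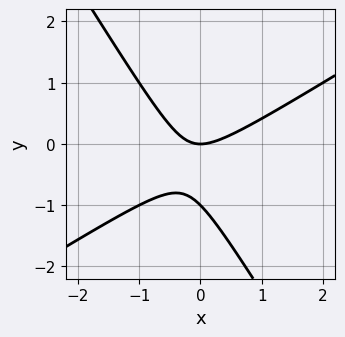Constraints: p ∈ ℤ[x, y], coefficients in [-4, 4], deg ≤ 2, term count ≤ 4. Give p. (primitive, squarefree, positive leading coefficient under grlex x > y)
The degree is 2 — a generic line meets the curve in up to 2 points.
Against the integer gridlines: among the integer gridlines, it crosses the y-axis at y ∈ {-1, 0}; it crosses the x-axis at the gridline x = 0.
Assembling these constraints gives the stated polynomial.

x^2 - x*y - y^2 - y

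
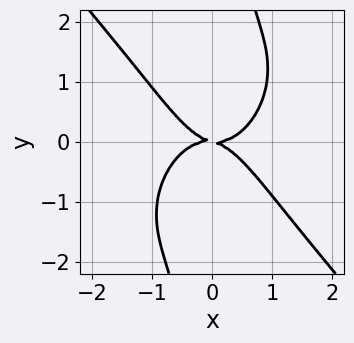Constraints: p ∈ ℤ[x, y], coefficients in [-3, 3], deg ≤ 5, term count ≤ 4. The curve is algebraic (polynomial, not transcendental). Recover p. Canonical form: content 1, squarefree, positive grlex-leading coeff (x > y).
(a) The degree is 4 — no degree-3 curve has this shape.
(b) Observable constraints: it meets the y-axis at y = 0 (among the integer gridlines); it crosses the x-axis at the gridline x = 0.
(c) Putting this together gives p.

3*x^4 + 2*x*y^3 - x*y - 3*y^2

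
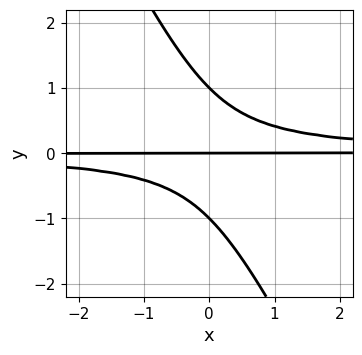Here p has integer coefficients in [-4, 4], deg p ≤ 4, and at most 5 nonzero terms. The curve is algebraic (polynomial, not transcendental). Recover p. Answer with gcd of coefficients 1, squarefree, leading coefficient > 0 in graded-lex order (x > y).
deg p = 3. A generic line meets the curve in up to 3 points.
Checking where it meets the axes: every point of the x-axis in the box is on the curve; among the integer gridlines, it crosses the y-axis at y ∈ {-1, 0, 1}.
Matching integer coefficients to the picture gives p.

2*x*y^2 + y^3 - y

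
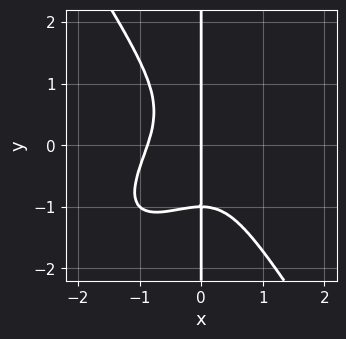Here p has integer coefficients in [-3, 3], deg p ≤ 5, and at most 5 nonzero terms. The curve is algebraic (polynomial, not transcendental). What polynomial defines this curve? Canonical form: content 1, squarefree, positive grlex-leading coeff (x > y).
3*x^4 - 3*x^3*y + 2*x*y^3 + 2*x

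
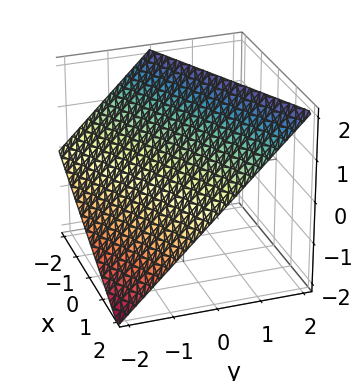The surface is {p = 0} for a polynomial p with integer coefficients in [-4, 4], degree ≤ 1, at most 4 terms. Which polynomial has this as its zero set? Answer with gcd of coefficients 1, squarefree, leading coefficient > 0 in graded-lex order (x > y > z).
x - 2*y + 2*z - 2

1. deg p = 1. The surface is flat (a plane).
2. Checking where it meets the axes: it crosses the y-axis at the gridline y = -1; it meets the z-axis at z = 1 (among the integer gridlines); one x-axis crossing is at x = 2.
3. These observations pin down the coefficients.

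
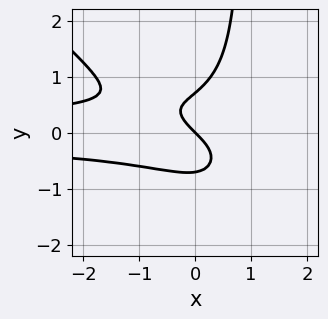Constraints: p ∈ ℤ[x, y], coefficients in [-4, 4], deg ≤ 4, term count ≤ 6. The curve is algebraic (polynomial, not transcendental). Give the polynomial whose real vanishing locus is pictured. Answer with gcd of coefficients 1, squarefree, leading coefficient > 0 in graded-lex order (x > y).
2*x^2*y^2 + 2*x*y^3 - 2*y^3 + x + y

Degree: the shape is more complex than any degree-3 curve, so deg p = 4.
Checking where it meets the axes: it meets the y-axis at y = 0 (among the integer gridlines); it meets the x-axis at x = 0 (among the integer gridlines).
Matching integer coefficients to the picture gives p.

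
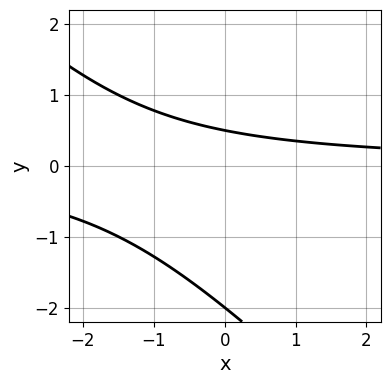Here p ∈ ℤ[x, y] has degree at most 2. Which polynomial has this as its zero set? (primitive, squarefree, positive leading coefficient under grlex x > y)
2*x*y + 2*y^2 + 3*y - 2

1. deg p = 2.
2. Reading off the gridlines: one y-axis crossing is at y = -2; the curve avoids every integer x-axis point in the box.
3. Assembling these constraints gives the stated polynomial.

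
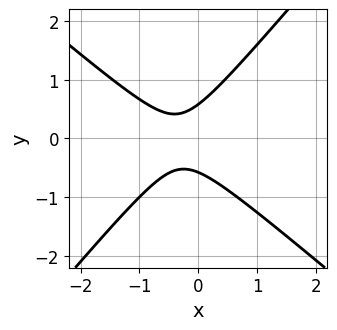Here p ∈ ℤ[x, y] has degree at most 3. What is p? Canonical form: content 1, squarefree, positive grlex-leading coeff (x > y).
3*x^2 + x*y - 3*y^2 + 2*x + 1

The degree is 2 — the shape is more complex than any degree-1 curve.
Observable constraints: the curve avoids every integer x-axis point in the box.
Fitting integer coefficients to these (and the overall shape) gives p.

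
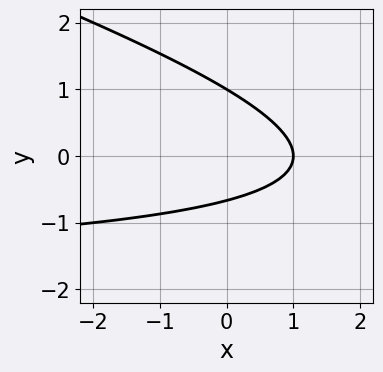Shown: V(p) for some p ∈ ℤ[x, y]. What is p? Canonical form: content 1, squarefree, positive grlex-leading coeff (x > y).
x*y + 3*y^2 + 2*x - y - 2

1. deg p = 2. No degree-1 curve has this shape.
2. From the axis intercepts and sections: one x-axis crossing is at x = 1; it meets the y-axis at y = 1 (among the integer gridlines).
3. These observations pin down the coefficients.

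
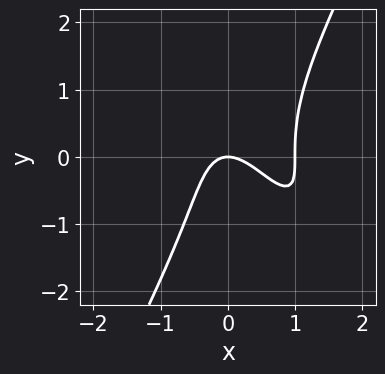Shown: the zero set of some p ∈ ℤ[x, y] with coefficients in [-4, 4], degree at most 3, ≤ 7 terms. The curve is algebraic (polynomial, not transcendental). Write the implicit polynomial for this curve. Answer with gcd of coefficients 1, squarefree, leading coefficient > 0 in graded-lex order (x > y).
1. deg p = 3. The shape is more complex than any degree-2 curve.
2. From the visible intercepts: it meets the y-axis at y = 0 (among the integer gridlines); the x-axis gridline crossings are at x ∈ {0, 1}.
3. These observations pin down the coefficients.

3*x^3 + 2*x^2*y - y^3 - 3*x^2 - 2*y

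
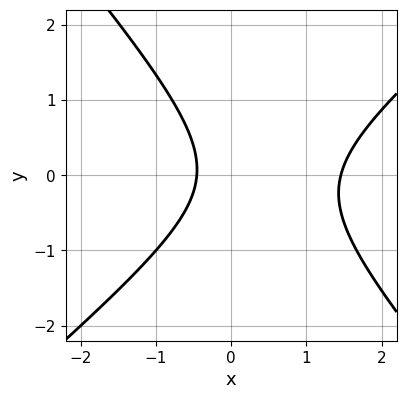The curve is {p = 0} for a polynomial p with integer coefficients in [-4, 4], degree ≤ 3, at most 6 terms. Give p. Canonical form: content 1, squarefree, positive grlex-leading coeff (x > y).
1. Degree: the shape is more complex than any degree-1 curve, so deg p = 2.
2. Observable constraints: the curve avoids every integer y-axis point in the box.
3. The integer polynomial consistent with all of this is the stated p.

3*x^2 - x*y - 3*y^2 - 3*x - 2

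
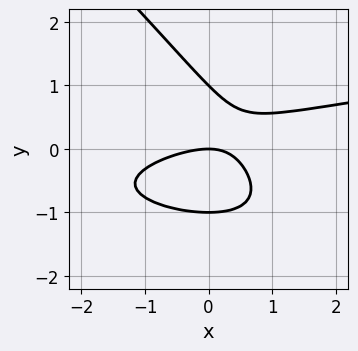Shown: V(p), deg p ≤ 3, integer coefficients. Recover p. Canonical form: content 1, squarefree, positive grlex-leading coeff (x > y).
2*x*y^2 + 2*y^3 - x^2 + 2*x*y - 2*y

First, degree: a generic line meets the curve in up to 3 points, so deg p = 3.
Next, checking where it meets the axes: one x-axis crossing is at x = 0; among the integer gridlines, it crosses the y-axis at y ∈ {-1, 0, 1}.
Finally, fitting integer coefficients to these (and the overall shape) gives p.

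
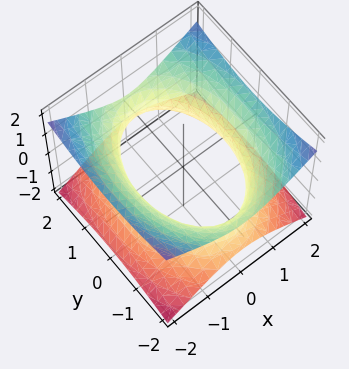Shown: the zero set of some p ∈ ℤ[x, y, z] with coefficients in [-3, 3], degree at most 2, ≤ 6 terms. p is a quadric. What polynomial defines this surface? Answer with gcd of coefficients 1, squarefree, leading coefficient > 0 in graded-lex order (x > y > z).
1. Degree: an hourglass — one-sheet hyperboloid; a quadric, so deg p = 2.
2. Symmetries: mirror symmetry x ↦ −x ⇒ only even powers of x; the y ↦ −y reflection is a symmetry, so y appears only in even powers; it's symmetric under z → −z, forcing even powers of z.
3. Against the integer gridlines: no z-intercept at any integer in the box.
4. These observations pin down the coefficients.

2*x^2 + y^2 - 3*z^2 - 3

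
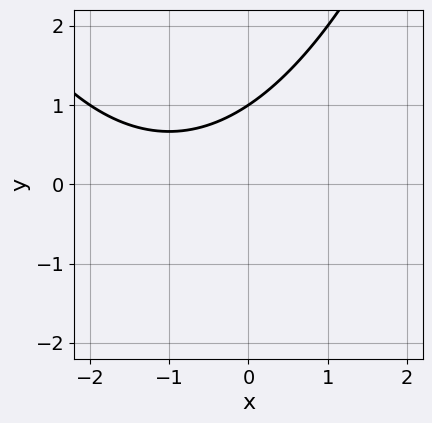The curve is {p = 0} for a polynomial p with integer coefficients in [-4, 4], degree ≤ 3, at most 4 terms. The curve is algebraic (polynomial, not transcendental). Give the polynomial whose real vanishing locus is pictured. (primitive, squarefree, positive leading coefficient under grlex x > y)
x^2 + 2*x - 3*y + 3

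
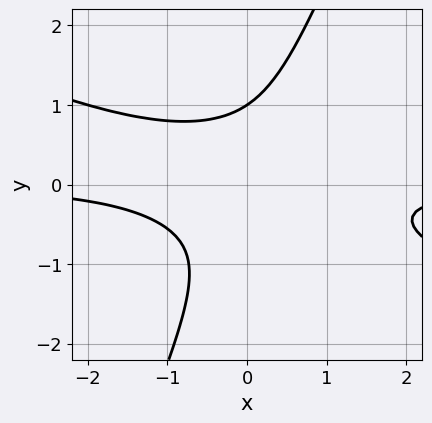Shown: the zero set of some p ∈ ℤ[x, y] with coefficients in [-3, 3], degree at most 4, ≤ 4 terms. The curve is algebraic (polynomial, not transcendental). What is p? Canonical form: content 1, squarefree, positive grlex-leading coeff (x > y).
1. deg p = 3. A generic line meets the curve in up to 3 points.
2. Against the integer gridlines: it misses every integer gridline on the x-axis; one y-axis crossing is at y = 1.
3. The integer polynomial consistent with all of this is the stated p.

x^2*y + 2*x*y^2 - y^3 + 1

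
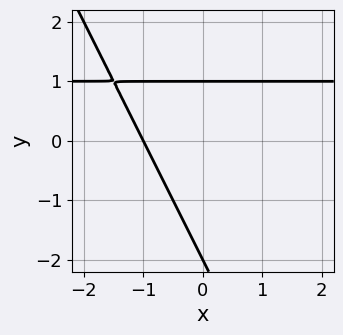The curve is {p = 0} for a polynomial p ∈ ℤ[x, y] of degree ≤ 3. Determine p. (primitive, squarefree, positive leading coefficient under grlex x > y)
First, degree: a generic line meets the curve in up to 2 points, so deg p = 2.
Next, reading off the gridlines: it crosses the x-axis at the gridline x = -1; among the integer gridlines, it crosses the y-axis at y ∈ {-2, 1}.
Finally, solving for integer coefficients yields p as stated.

2*x*y + y^2 - 2*x + y - 2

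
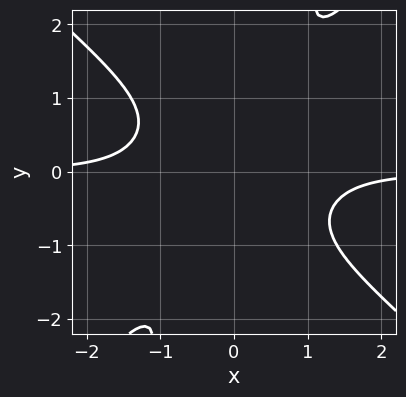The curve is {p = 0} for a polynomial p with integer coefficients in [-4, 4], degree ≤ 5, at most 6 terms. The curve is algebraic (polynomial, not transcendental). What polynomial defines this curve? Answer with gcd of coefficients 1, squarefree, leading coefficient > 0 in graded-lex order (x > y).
3*x^3*y - 3*x*y^3 + y^4 + 3

1. Degree: no degree-3 curve has this shape, so deg p = 4.
2. Checking where it meets the axes: it misses every integer gridline on the x-axis; no y-intercept at any integer in the box.
3. Assembling these constraints gives the stated polynomial.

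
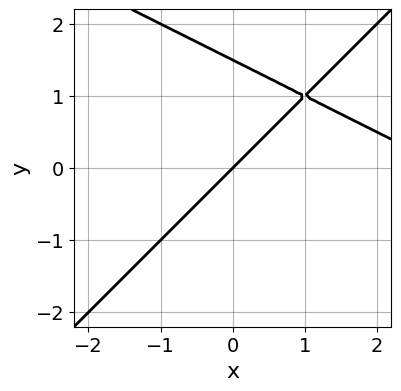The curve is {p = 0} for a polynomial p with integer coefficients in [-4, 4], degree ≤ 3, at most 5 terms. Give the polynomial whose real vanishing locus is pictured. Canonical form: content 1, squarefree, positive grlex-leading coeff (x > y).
(a) Degree: a generic line meets the curve in up to 2 points, so deg p = 2.
(b) Against the integer gridlines: one y-axis crossing is at y = 0; it meets the x-axis at x = 0 (among the integer gridlines).
(c) Solving for integer coefficients yields p as stated.

x^2 + x*y - 2*y^2 - 3*x + 3*y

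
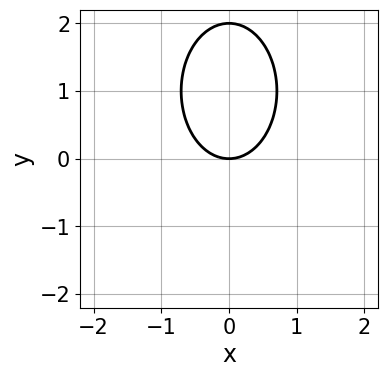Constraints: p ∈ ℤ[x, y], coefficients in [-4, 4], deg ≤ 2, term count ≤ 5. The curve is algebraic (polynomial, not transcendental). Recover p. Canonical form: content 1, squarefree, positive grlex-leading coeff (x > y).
deg p = 2. The shape is more complex than any degree-1 curve.
Symmetries: mirror symmetry x ↦ −x ⇒ only even powers of x.
Against the integer gridlines: it crosses the x-axis at the gridline x = 0; among the integer gridlines, it crosses the y-axis at y ∈ {0, 2}.
Together with the visible shape, these determine p as stated.

2*x^2 + y^2 - 2*y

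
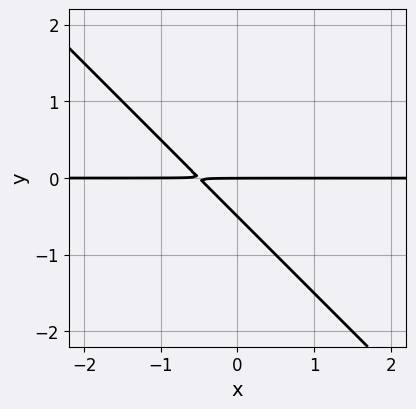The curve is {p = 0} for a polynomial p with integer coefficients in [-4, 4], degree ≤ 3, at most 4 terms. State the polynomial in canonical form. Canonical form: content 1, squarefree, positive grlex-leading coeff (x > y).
First, deg p = 2. No degree-1 curve has this shape.
Then, from the axis intercepts and sections: one y-axis crossing is at y = 0; every point of the x-axis in the box is on the curve.
Finally, assembling these constraints gives the stated polynomial.

2*x*y + 2*y^2 + y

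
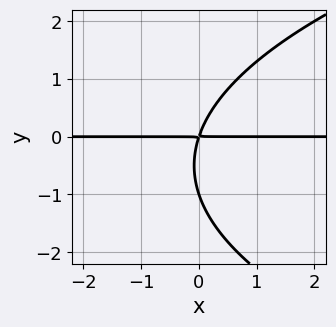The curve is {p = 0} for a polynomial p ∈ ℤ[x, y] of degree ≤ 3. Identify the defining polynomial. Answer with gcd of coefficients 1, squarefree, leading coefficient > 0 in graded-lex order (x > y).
y^3 - 3*x*y + y^2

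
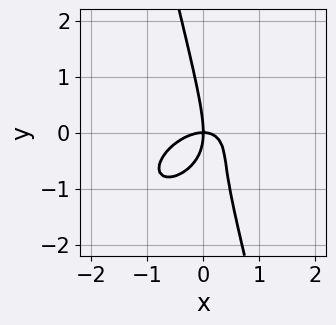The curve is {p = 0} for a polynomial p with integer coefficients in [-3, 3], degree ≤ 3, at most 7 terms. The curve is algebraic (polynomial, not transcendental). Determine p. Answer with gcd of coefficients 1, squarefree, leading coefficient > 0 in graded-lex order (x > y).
deg p = 3. No degree-2 curve has this shape.
Checking where it meets the axes: it crosses the x-axis at the gridline x = 0; it crosses the y-axis at the gridline y = 0.
Together with the visible shape, these determine p as stated.

3*x^3 - 3*x^2*y + 3*x*y^2 + y^3 + 3*x*y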